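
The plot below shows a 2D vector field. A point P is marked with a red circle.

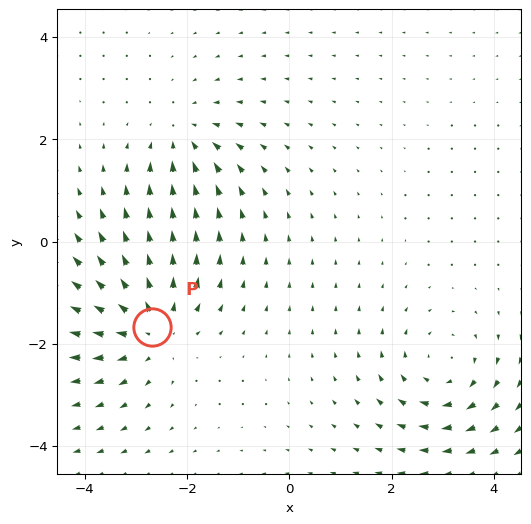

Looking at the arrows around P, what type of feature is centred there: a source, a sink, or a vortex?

source

At P (-2.7, -1.7) the arrows spread outward. Divergence about +4, curl ≈0 — positive divergence with near-zero curl is a source.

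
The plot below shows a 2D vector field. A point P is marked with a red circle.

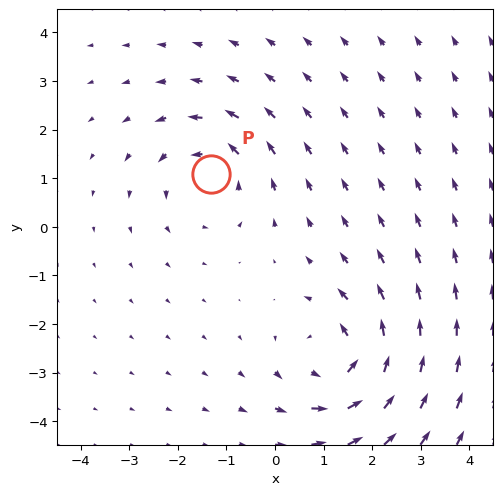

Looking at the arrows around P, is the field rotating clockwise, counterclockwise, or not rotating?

Near P at (-1.3, 1.1) the arrows circulate counterclockwise. The curl (z-component) there is about +4; positive curl means counterclockwise rotation.

counterclockwise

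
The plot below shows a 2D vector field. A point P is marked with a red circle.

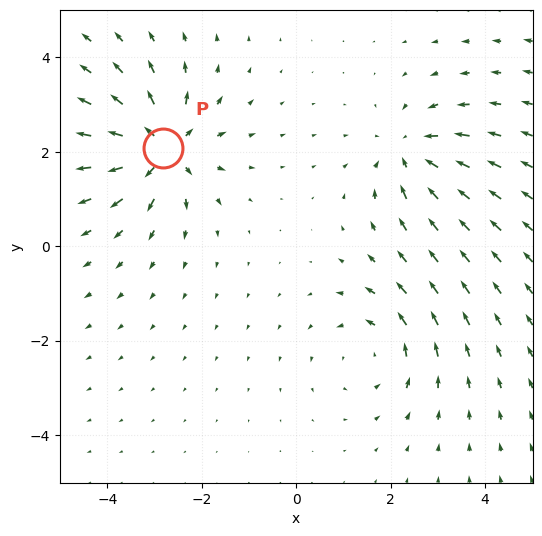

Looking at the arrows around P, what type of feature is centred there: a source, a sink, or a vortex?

At P (-2.8, 2.1) the arrows spread outward. Divergence about +5, curl ≈0 — positive divergence with near-zero curl is a source.

source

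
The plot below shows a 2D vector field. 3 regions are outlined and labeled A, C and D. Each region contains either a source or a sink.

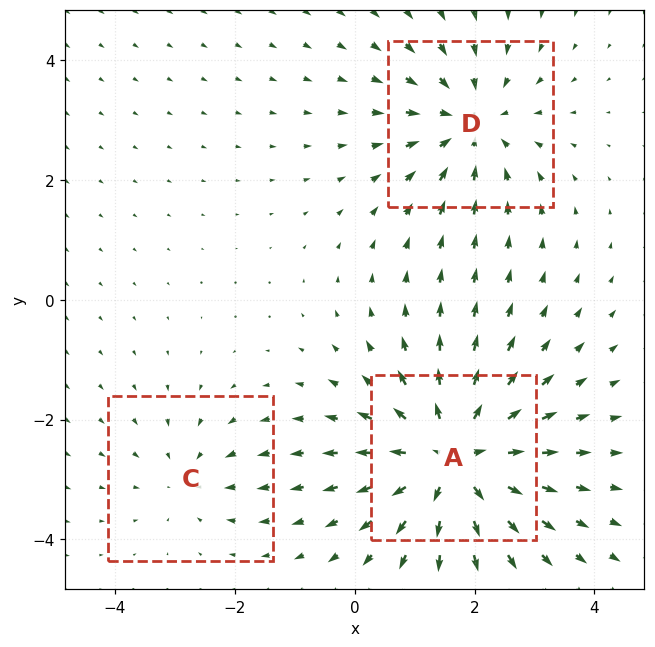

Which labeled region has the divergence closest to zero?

C

Divergence at each region's feature centre — A: about +4, C: about -2, D: about -3. Region C is closest to zero.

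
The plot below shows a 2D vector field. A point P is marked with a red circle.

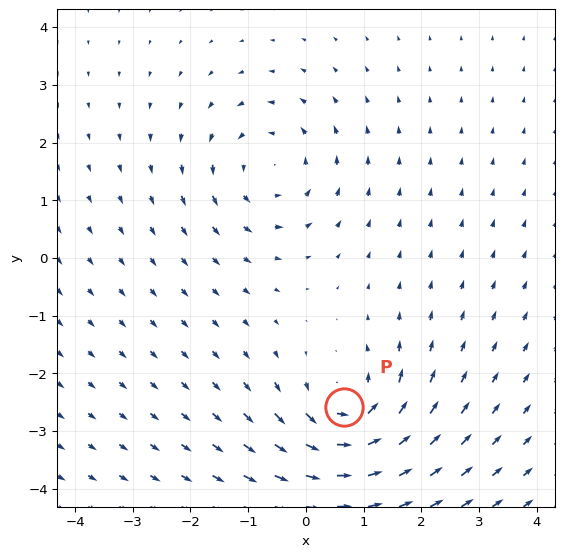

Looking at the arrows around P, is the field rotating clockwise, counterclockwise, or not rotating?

counterclockwise

Near P at (0.7, -2.6) the arrows circulate counterclockwise. The curl (z-component) there is about +5; positive curl means counterclockwise rotation.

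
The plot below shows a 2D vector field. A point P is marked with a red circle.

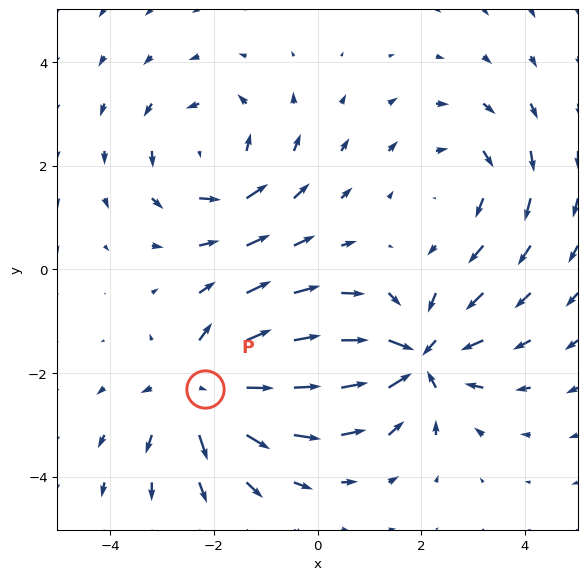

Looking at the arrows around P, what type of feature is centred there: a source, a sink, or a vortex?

source

At P (-2.2, -2.3) the arrows spread outward. Divergence about +5, curl ≈0 — positive divergence with near-zero curl is a source.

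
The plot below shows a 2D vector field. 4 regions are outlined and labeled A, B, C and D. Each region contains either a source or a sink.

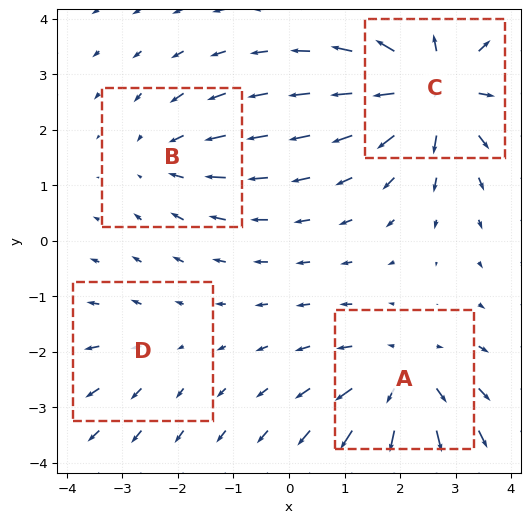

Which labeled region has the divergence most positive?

C

Divergence at each region's feature centre — A: about +5, B: about -3, C: about +7, D: about +2. Region C is most positive.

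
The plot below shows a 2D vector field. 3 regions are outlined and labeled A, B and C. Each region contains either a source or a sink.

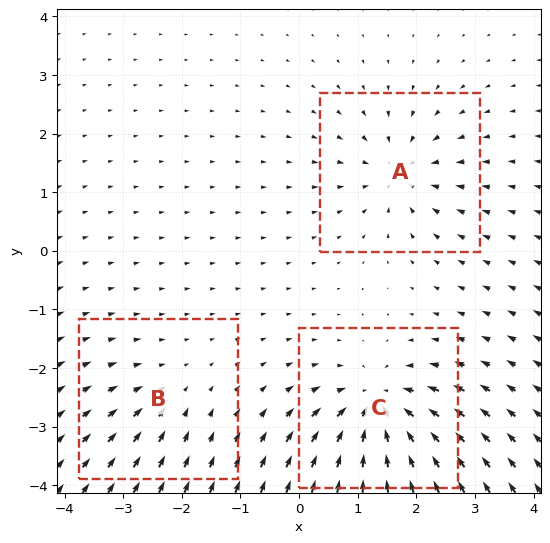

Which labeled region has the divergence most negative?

C

Divergence at each region's feature centre — A: about -4, B: about -2, C: about -6. Region C is most negative.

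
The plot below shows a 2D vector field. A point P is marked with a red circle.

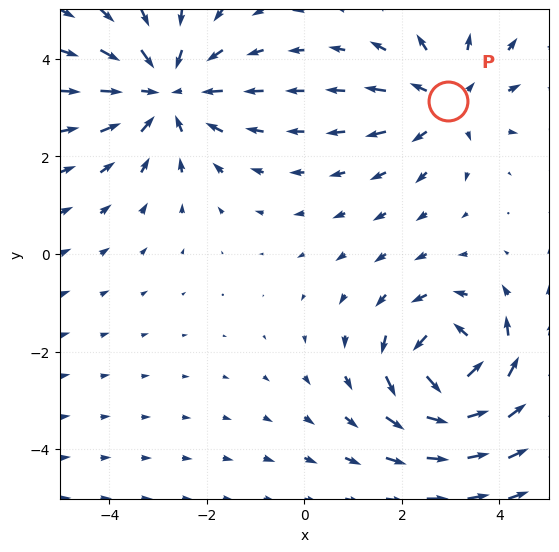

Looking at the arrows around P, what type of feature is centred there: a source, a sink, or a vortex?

At P (2.9, 3.1) the arrows spread outward. Divergence about +3, curl ≈0 — positive divergence with near-zero curl is a source.

source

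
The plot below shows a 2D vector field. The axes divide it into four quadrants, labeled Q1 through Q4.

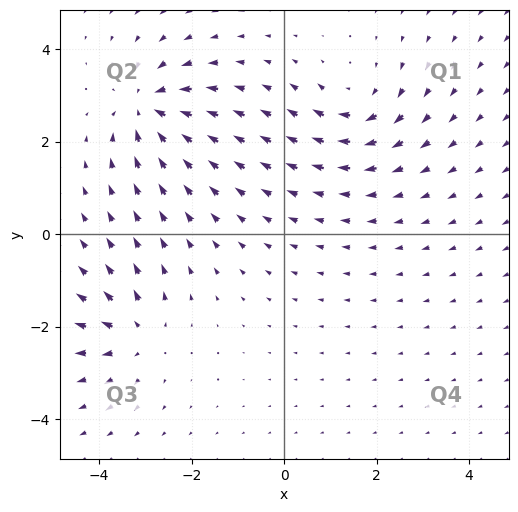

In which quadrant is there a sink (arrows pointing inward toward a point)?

The sink sits at approximately (-2.9, 2.7), which lies in quadrant Q2. The divergence there is about -5, negative as expected for a sink.

Q2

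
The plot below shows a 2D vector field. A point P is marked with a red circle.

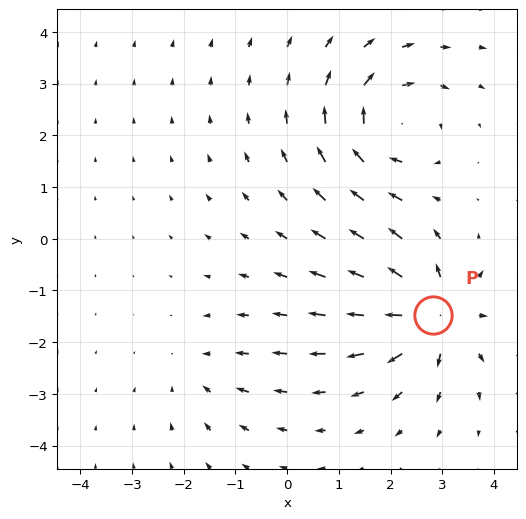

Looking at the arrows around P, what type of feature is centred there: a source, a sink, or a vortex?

source

At P (2.8, -1.5) the arrows spread outward. Divergence about +7, curl ≈0 — positive divergence with near-zero curl is a source.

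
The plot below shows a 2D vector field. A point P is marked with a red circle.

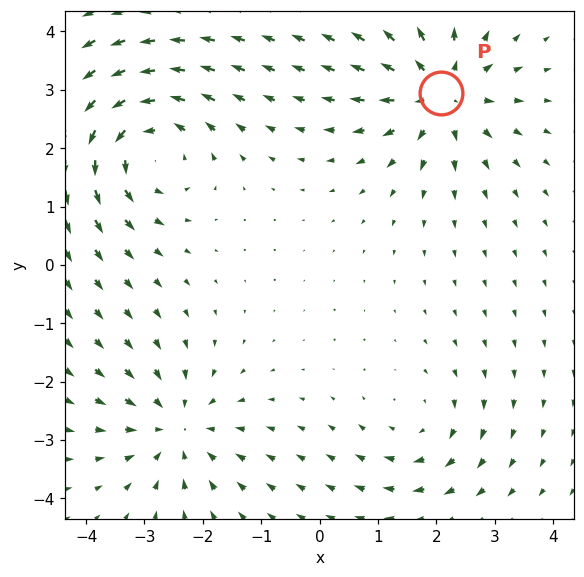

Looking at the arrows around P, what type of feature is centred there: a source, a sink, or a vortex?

At P (2.1, 2.9) the arrows spread outward. Divergence about +5, curl ≈0 — positive divergence with near-zero curl is a source.

source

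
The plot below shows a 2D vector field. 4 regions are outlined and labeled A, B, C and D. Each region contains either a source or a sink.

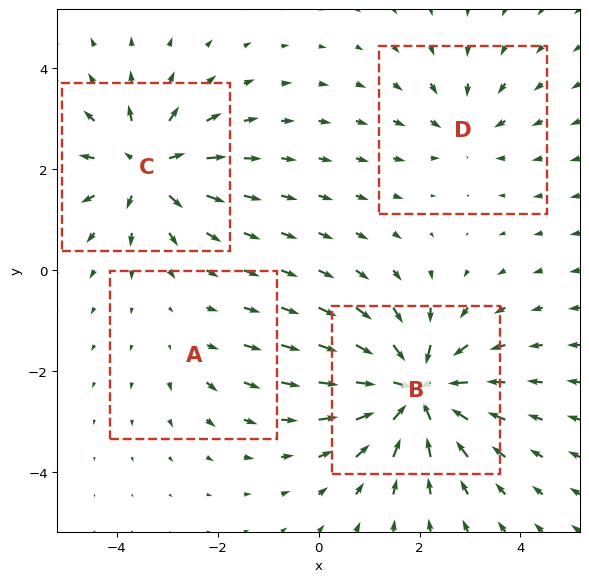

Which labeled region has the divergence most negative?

B

Divergence at each region's feature centre — A: about +2, B: about -8, C: about +6, D: about -3. Region B is most negative.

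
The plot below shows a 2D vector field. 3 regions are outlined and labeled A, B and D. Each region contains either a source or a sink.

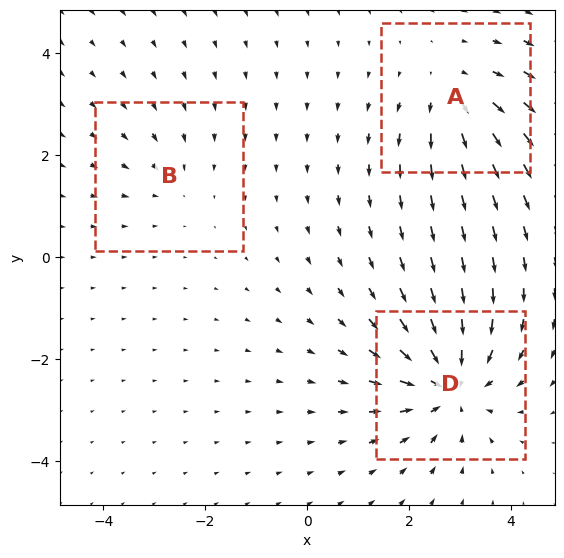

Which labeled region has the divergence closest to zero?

Divergence at each region's feature centre — A: about +3, B: about -2, D: about -5. Region B is closest to zero.

B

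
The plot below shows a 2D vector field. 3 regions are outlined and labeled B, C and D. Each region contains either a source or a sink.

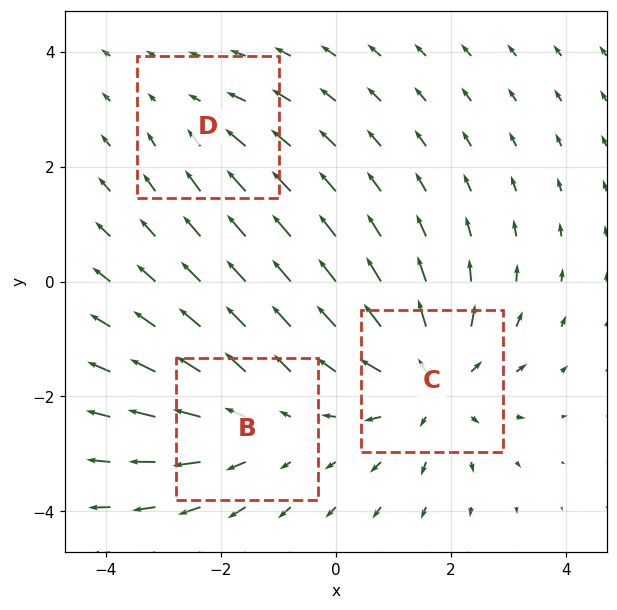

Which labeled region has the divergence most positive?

C

Divergence at each region's feature centre — B: about +3, C: about +4, D: about -2. Region C is most positive.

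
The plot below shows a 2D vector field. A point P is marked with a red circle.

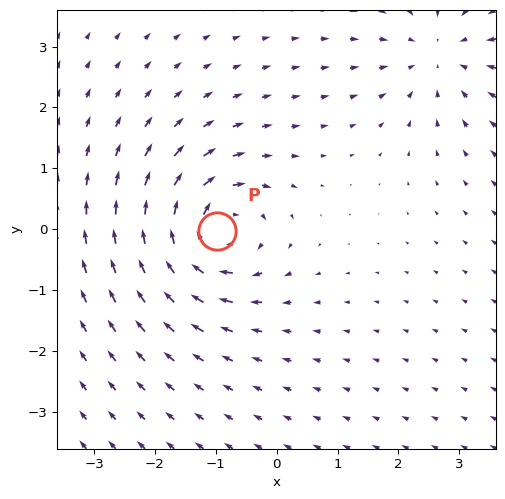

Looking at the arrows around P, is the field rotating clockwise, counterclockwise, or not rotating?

Near P at (-1.0, -0.0) the arrows circulate clockwise. The curl (z-component) there is about -6; negative curl means clockwise rotation.

clockwise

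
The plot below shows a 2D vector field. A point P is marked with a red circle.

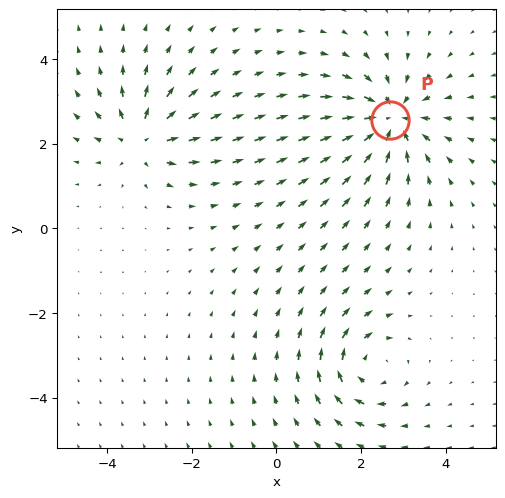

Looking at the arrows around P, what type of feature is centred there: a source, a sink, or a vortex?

At P (2.7, 2.6) the arrows converge inward. Divergence about -5, curl ≈0 — negative divergence with near-zero curl is a sink.

sink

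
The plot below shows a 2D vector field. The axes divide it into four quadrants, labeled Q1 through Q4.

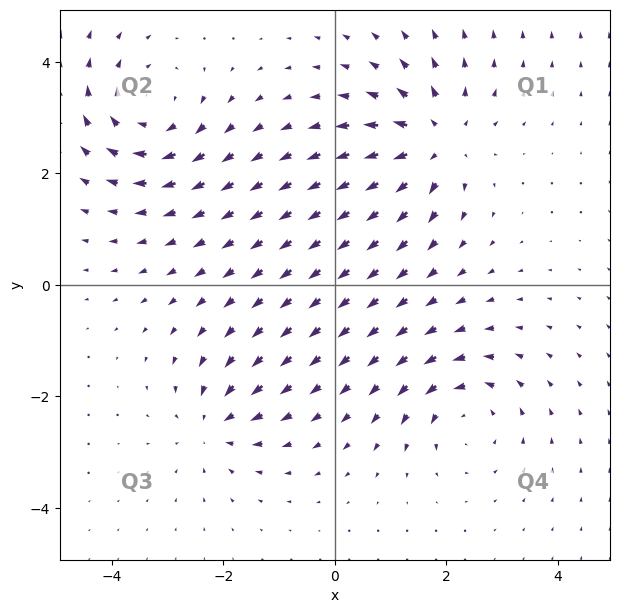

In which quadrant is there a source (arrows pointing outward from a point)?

The source sits at approximately (1.8, 2.6), which lies in quadrant Q1. The divergence there is about +5, positive as expected for a source.

Q1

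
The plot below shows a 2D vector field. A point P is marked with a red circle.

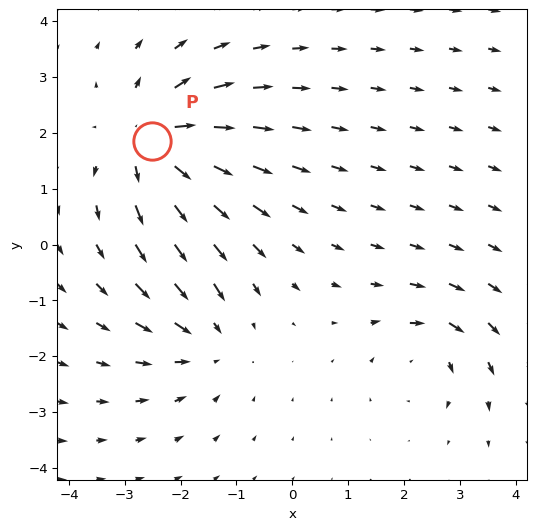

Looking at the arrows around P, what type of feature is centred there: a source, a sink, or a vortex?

At P (-2.5, 1.9) the arrows spread outward. Divergence about +5, curl ≈0 — positive divergence with near-zero curl is a source.

source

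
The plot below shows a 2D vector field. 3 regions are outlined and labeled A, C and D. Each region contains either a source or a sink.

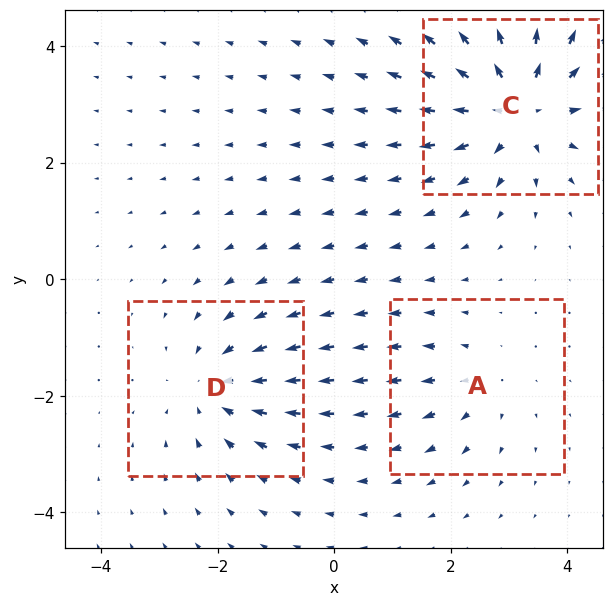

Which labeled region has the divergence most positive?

C

Divergence at each region's feature centre — A: about +2, C: about +5, D: about -3. Region C is most positive.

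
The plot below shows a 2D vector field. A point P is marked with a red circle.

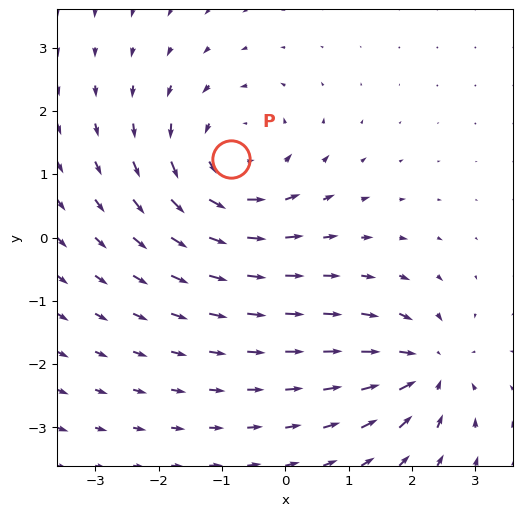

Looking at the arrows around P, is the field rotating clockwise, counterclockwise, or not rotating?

counterclockwise

Near P at (-0.9, 1.2) the arrows circulate counterclockwise. The curl (z-component) there is about +4; positive curl means counterclockwise rotation.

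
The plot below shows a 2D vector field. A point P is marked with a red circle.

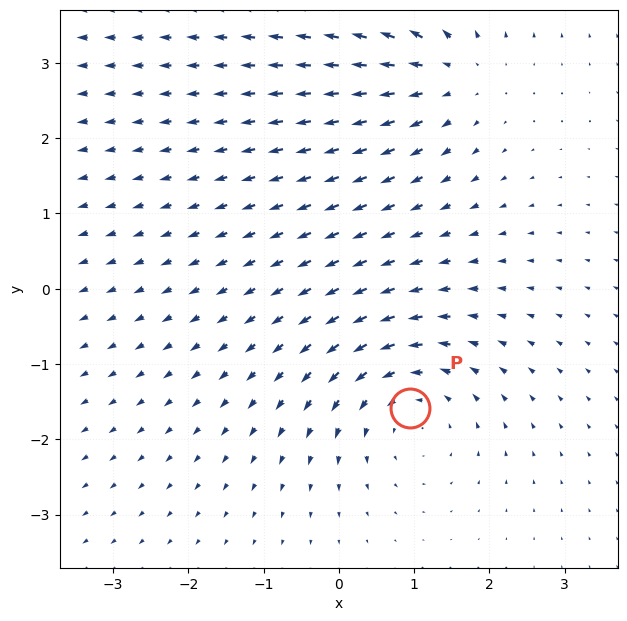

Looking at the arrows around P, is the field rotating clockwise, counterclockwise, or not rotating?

Near P at (0.9, -1.6) the arrows circulate counterclockwise. The curl (z-component) there is about +4; positive curl means counterclockwise rotation.

counterclockwise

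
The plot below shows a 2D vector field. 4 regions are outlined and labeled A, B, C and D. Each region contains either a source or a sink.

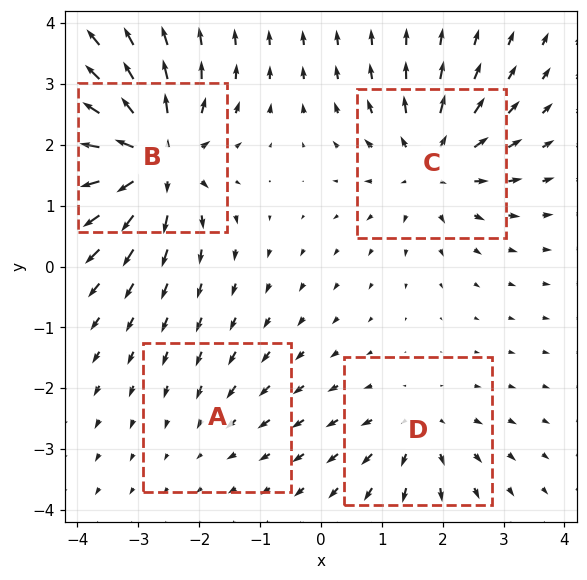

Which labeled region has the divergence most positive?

Divergence at each region's feature centre — A: about -2, B: about +8, C: about +6, D: about +4. Region B is most positive.

B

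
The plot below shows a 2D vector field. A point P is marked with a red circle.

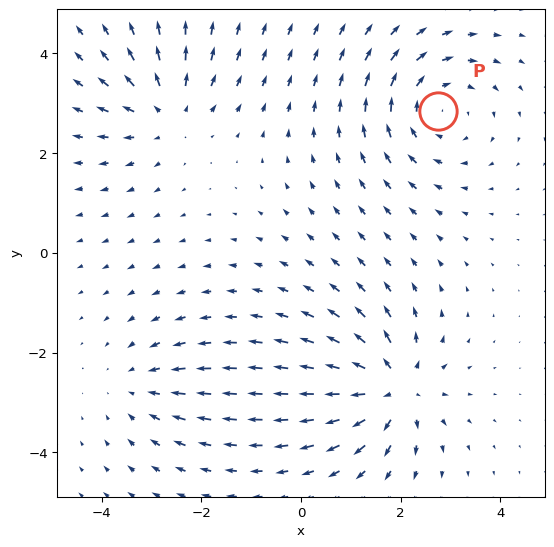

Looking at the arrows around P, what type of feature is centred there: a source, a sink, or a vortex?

vortex

At P (2.7, 2.8) the arrows circulate clockwise. Divergence ≈0, curl about -4 — near-zero divergence with nonzero curl is a vortex.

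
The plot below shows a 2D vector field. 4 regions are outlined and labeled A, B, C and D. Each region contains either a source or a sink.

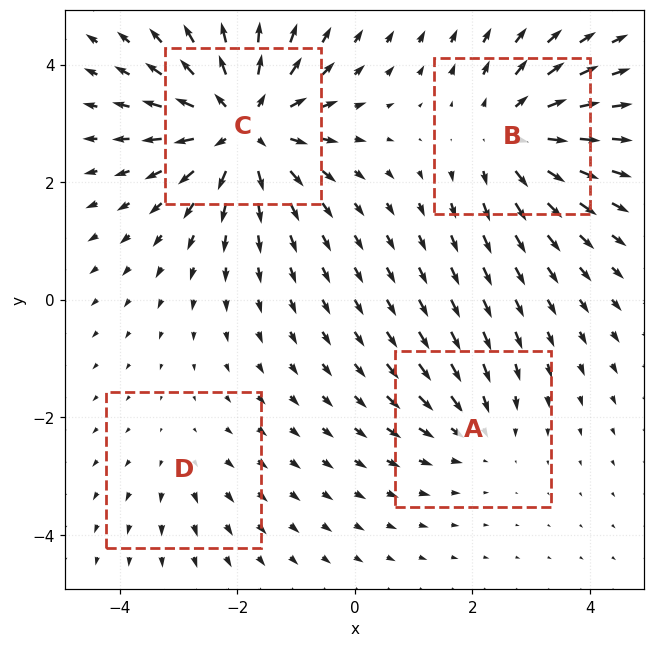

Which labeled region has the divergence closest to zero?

D

Divergence at each region's feature centre — A: about -3, B: about +5, C: about +7, D: about +2. Region D is closest to zero.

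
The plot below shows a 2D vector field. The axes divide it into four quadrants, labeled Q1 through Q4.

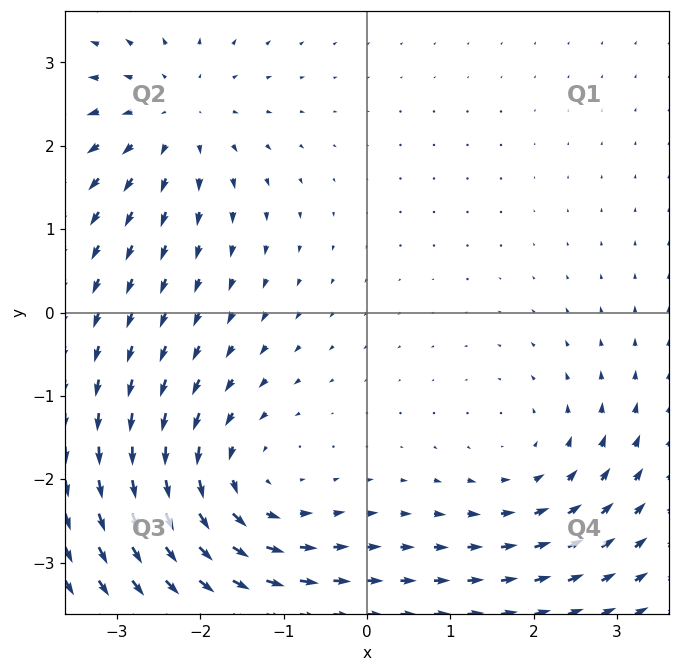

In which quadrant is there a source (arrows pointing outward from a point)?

Q2

The source sits at approximately (-2.3, 2.4), which lies in quadrant Q2. The divergence there is about +3, positive as expected for a source.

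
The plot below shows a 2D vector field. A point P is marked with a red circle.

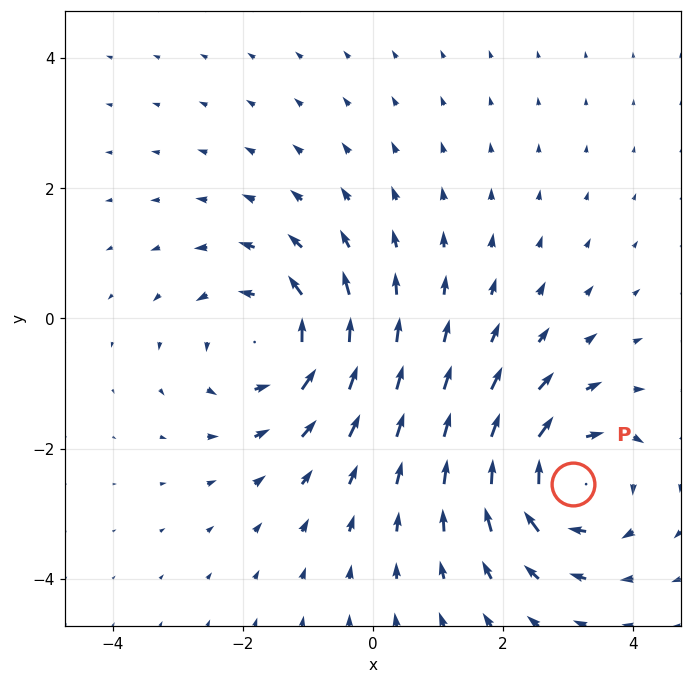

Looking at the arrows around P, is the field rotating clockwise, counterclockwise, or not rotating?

Near P at (3.1, -2.5) the arrows circulate clockwise. The curl (z-component) there is about -5; negative curl means clockwise rotation.

clockwise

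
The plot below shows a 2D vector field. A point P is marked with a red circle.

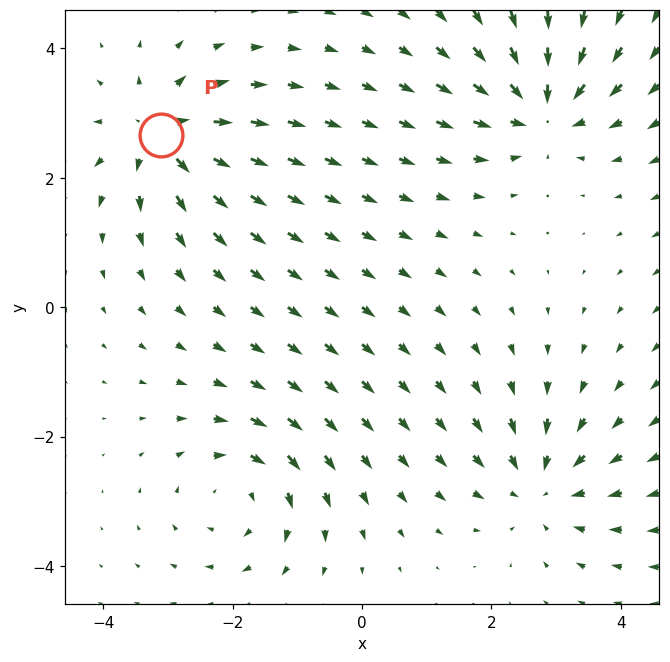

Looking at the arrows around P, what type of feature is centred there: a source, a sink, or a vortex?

source

At P (-3.1, 2.7) the arrows spread outward. Divergence about +7, curl ≈0 — positive divergence with near-zero curl is a source.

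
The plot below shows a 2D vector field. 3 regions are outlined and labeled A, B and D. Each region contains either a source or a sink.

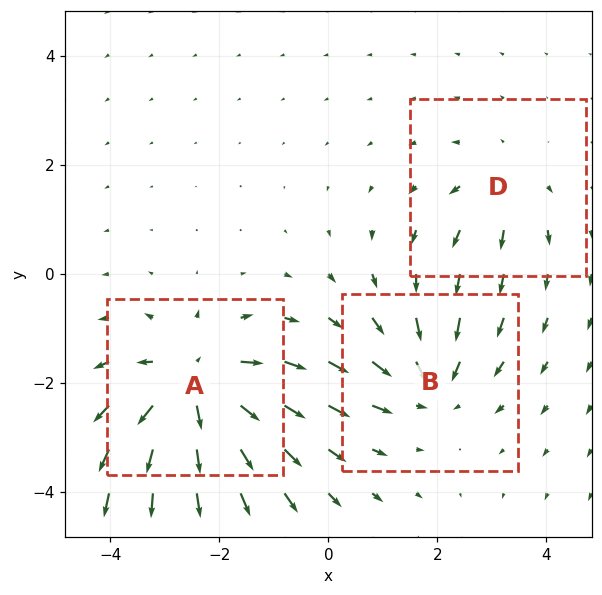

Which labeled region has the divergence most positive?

Divergence at each region's feature centre — A: about +5, B: about -3, D: about +2. Region A is most positive.

A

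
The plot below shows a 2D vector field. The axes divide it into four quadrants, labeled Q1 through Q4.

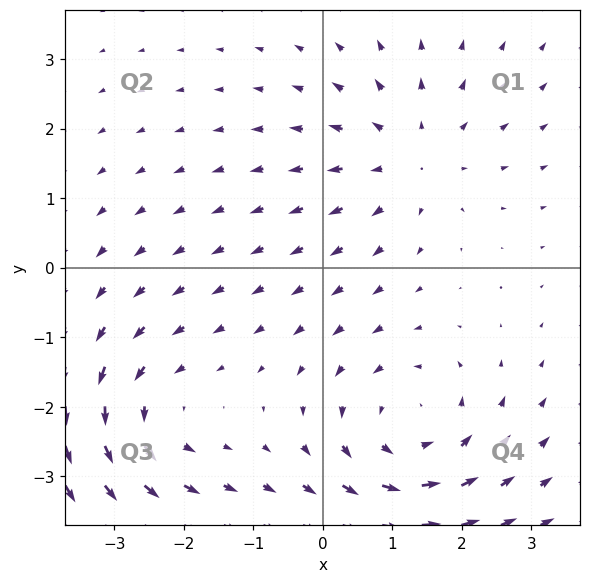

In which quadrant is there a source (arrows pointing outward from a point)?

The source sits at approximately (1.3, 1.6), which lies in quadrant Q1. The divergence there is about +3, positive as expected for a source.

Q1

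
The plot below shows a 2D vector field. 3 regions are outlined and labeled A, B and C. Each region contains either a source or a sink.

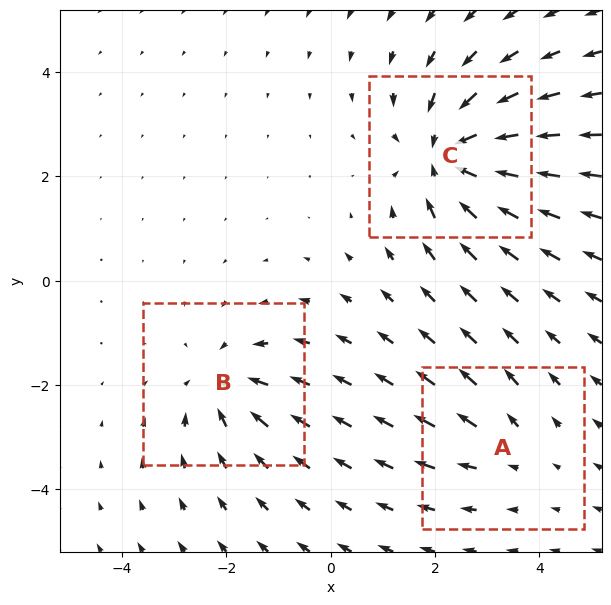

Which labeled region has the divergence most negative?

Divergence at each region's feature centre — A: about +2, B: about -3, C: about -5. Region C is most negative.

C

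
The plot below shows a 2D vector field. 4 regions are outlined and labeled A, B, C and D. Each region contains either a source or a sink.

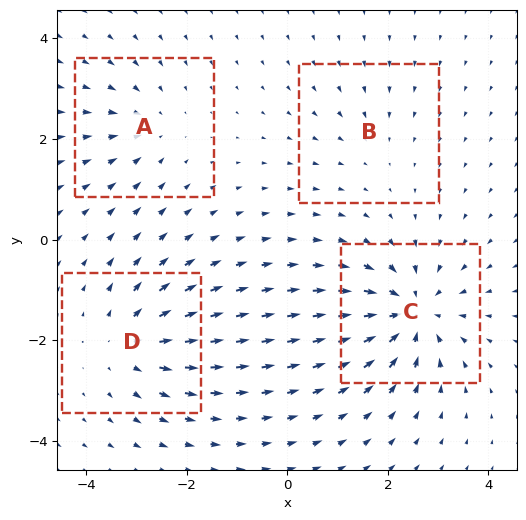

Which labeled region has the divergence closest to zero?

B

Divergence at each region's feature centre — A: about -3, B: about -2, C: about -7, D: about +5. Region B is closest to zero.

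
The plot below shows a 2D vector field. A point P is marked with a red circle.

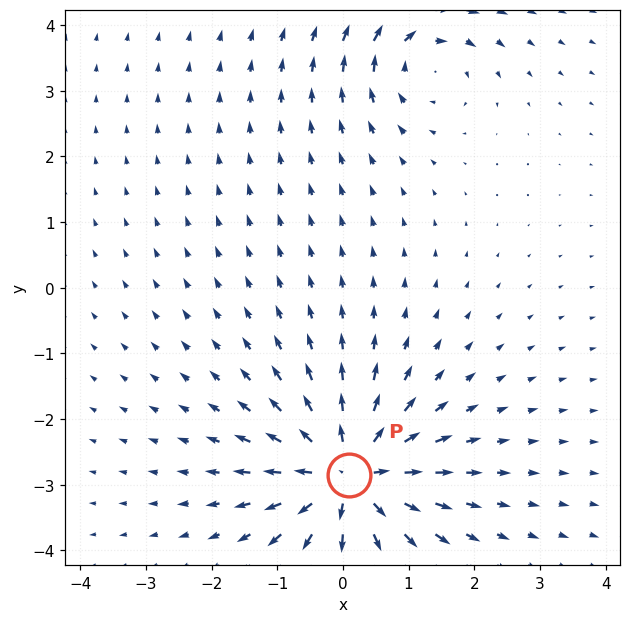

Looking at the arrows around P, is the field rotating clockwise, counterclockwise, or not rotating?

not rotating

Near P at (0.1, -2.9) the arrows show no circulation. The curl there is ≈0.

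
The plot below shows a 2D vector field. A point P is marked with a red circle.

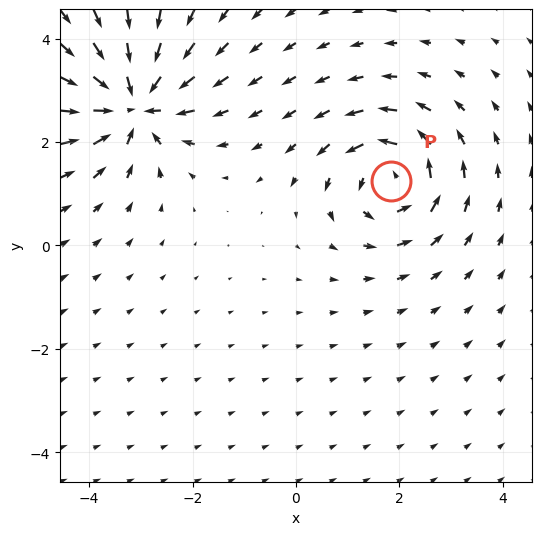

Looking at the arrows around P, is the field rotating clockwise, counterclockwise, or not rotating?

Near P at (1.8, 1.3) the arrows circulate counterclockwise. The curl (z-component) there is about +4; positive curl means counterclockwise rotation.

counterclockwise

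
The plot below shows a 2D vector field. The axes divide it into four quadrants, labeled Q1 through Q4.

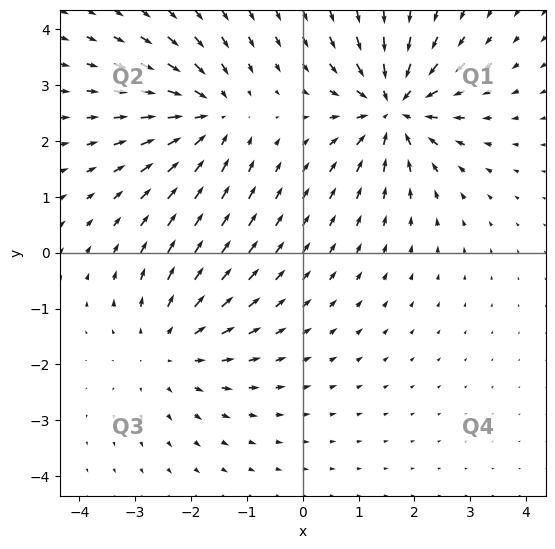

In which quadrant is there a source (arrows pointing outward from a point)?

Q3

The source sits at approximately (-2.4, -1.7), which lies in quadrant Q3. The divergence there is about +3, positive as expected for a source.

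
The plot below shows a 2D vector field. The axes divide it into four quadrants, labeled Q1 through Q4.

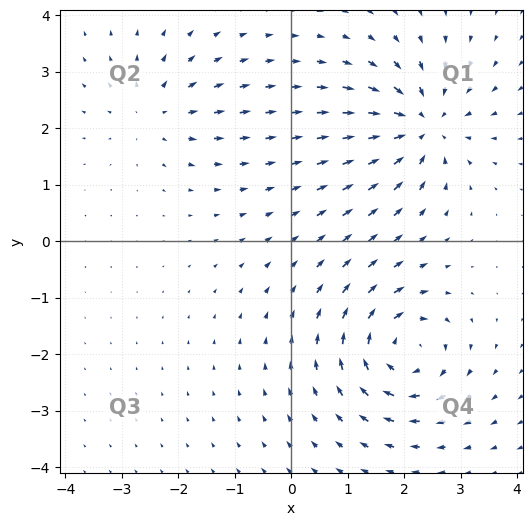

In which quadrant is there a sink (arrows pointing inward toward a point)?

The sink sits at approximately (2.3, 2.0), which lies in quadrant Q1. The divergence there is about -6, negative as expected for a sink.

Q1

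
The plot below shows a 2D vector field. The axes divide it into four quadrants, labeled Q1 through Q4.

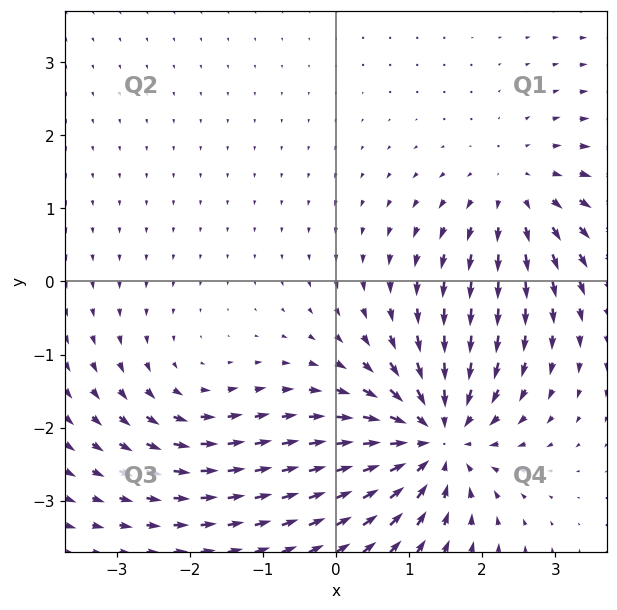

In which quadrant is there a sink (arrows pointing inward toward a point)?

The sink sits at approximately (1.4, -2.1), which lies in quadrant Q4. The divergence there is about -5, negative as expected for a sink.

Q4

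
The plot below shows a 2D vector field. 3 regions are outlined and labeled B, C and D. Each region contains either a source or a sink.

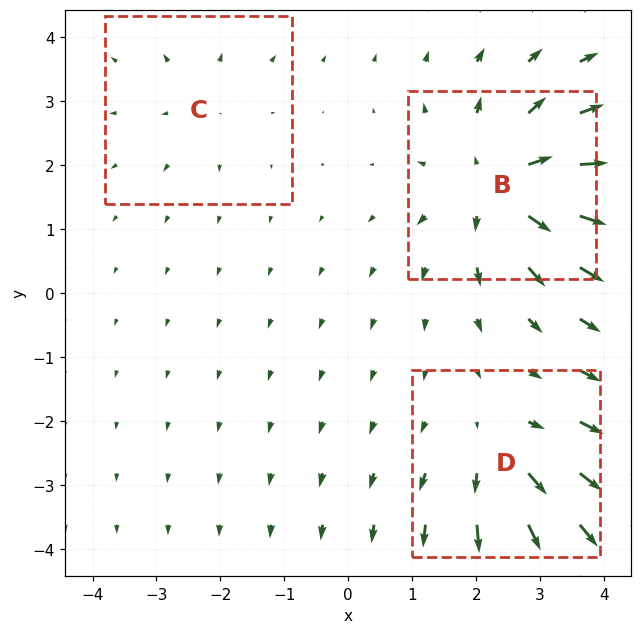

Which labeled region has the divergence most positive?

Divergence at each region's feature centre — B: about +5, C: about +2, D: about +3. Region B is most positive.

B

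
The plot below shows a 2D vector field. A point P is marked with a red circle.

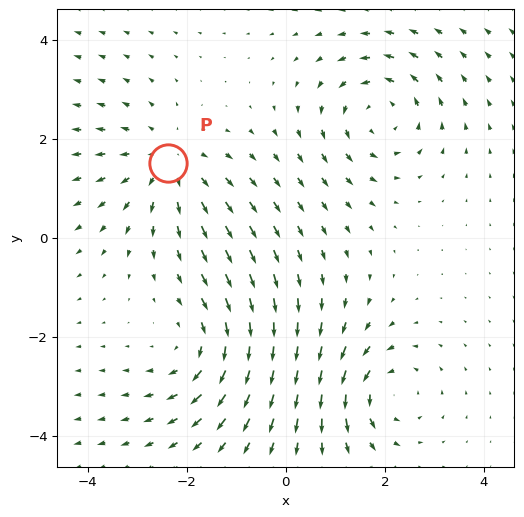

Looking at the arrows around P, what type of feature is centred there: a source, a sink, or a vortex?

source

At P (-2.4, 1.5) the arrows spread outward. Divergence about +3, curl ≈0 — positive divergence with near-zero curl is a source.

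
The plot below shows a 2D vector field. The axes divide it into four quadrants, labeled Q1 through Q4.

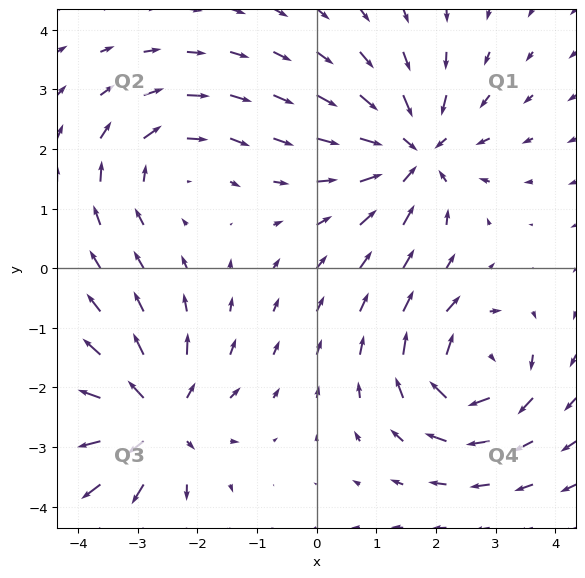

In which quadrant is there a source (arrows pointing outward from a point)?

The source sits at approximately (-2.7, -2.5), which lies in quadrant Q3. The divergence there is about +5, positive as expected for a source.

Q3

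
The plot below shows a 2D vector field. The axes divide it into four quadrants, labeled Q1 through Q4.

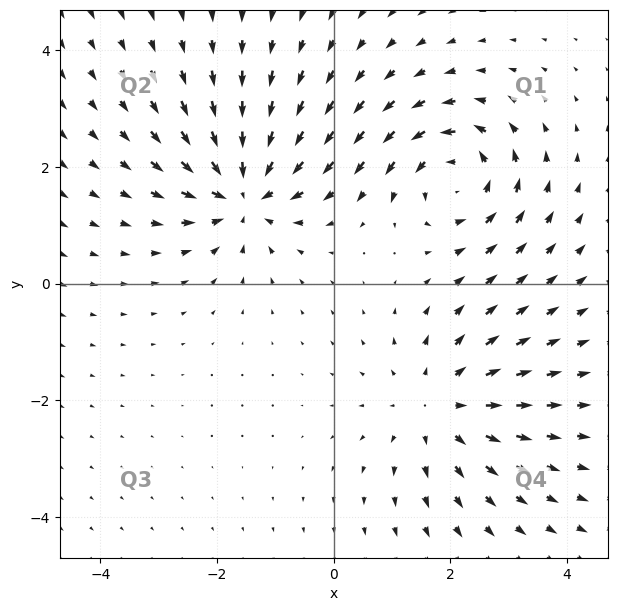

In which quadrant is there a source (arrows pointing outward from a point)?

Q4

The source sits at approximately (1.8, -2.1), which lies in quadrant Q4. The divergence there is about +3, positive as expected for a source.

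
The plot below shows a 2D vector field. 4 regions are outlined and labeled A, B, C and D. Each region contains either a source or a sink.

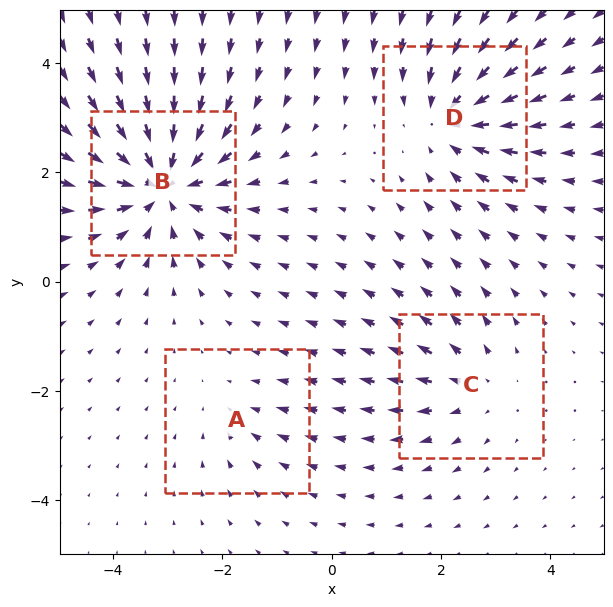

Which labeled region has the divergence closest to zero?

A

Divergence at each region's feature centre — A: about -2, B: about -7, C: about +3, D: about -5. Region A is closest to zero.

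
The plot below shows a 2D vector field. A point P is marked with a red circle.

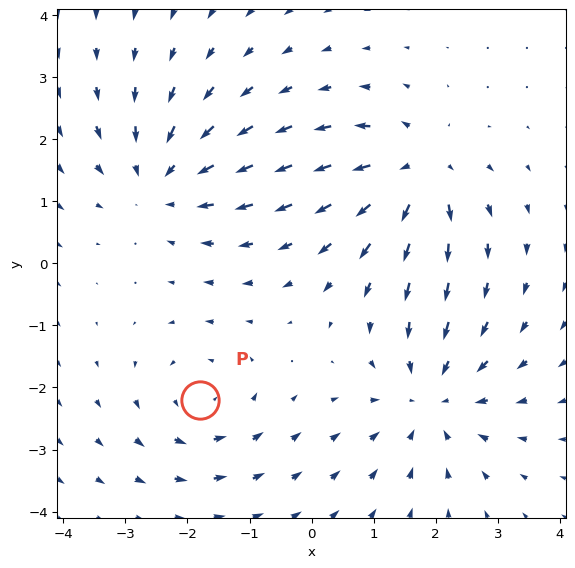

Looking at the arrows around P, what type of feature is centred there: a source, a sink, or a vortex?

vortex

At P (-1.8, -2.2) the arrows circulate counterclockwise. Divergence ≈0, curl about +3 — near-zero divergence with nonzero curl is a vortex.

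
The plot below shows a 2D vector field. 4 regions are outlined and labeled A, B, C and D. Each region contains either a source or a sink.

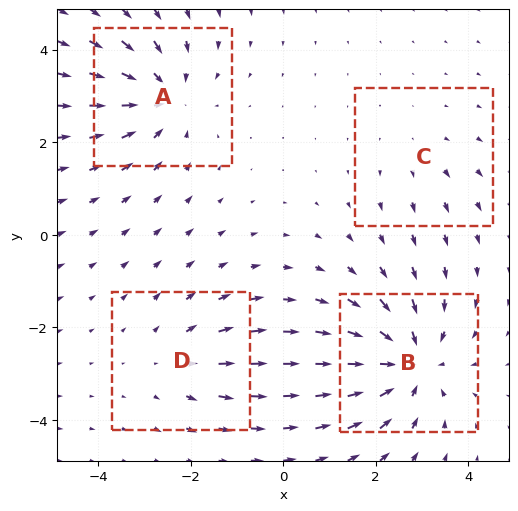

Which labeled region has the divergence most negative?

Divergence at each region's feature centre — A: about -4, B: about -5, C: about +2, D: about +3. Region B is most negative.

B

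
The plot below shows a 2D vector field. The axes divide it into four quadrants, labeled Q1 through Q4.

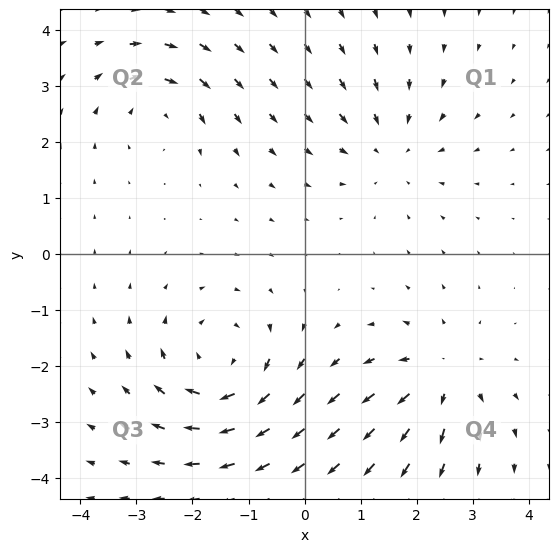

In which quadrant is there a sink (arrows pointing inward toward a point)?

Q1

The sink sits at approximately (1.5, 1.9), which lies in quadrant Q1. The divergence there is about -3, negative as expected for a sink.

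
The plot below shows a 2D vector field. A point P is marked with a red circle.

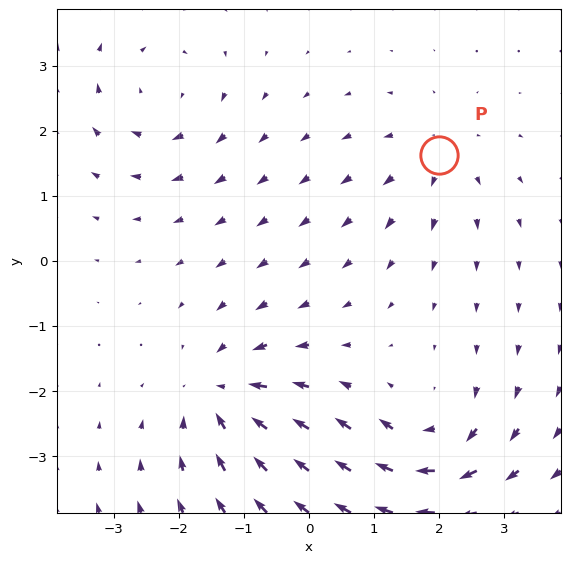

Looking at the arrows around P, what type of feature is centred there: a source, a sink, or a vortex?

source

At P (2.0, 1.6) the arrows spread outward. Divergence about +3, curl ≈0 — positive divergence with near-zero curl is a source.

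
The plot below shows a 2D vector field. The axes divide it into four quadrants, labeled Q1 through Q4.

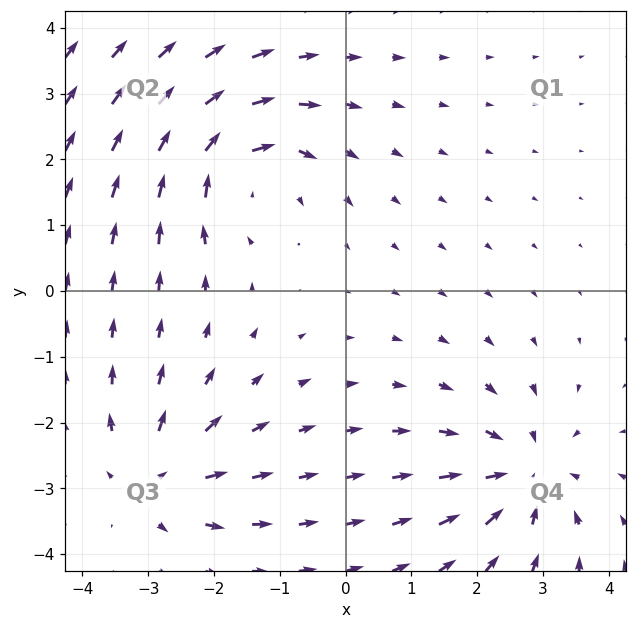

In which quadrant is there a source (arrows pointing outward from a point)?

Q3

The source sits at approximately (-2.9, -2.8), which lies in quadrant Q3. The divergence there is about +4, positive as expected for a source.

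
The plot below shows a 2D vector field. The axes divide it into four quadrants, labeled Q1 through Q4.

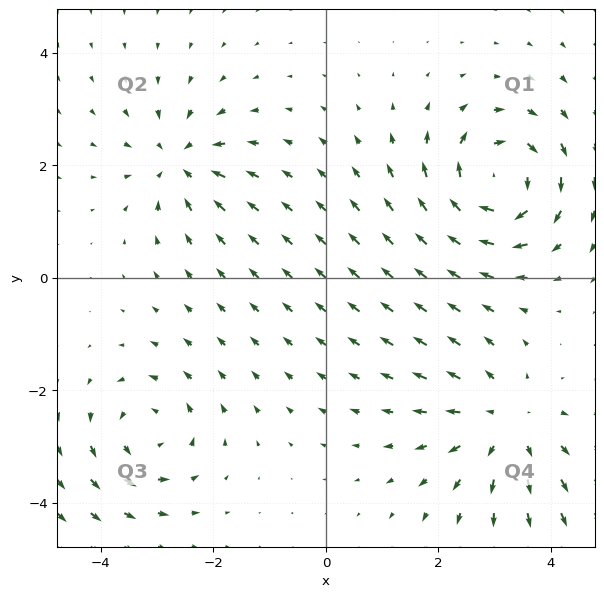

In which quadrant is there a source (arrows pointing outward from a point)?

The source sits at approximately (3.2, -2.6), which lies in quadrant Q4. The divergence there is about +4, positive as expected for a source.

Q4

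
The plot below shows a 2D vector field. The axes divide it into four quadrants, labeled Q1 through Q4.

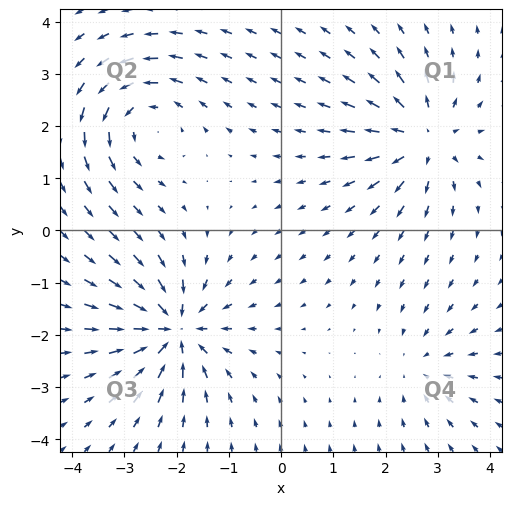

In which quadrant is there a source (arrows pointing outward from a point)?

Q1

The source sits at approximately (2.7, 1.8), which lies in quadrant Q1. The divergence there is about +5, positive as expected for a source.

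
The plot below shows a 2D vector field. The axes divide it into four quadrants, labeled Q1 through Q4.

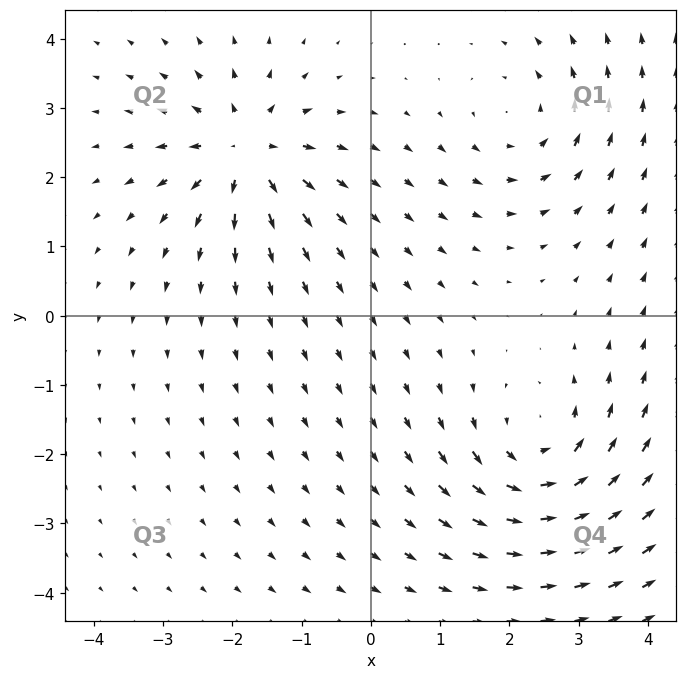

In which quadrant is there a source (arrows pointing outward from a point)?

Q2

The source sits at approximately (-1.8, 2.4), which lies in quadrant Q2. The divergence there is about +5, positive as expected for a source.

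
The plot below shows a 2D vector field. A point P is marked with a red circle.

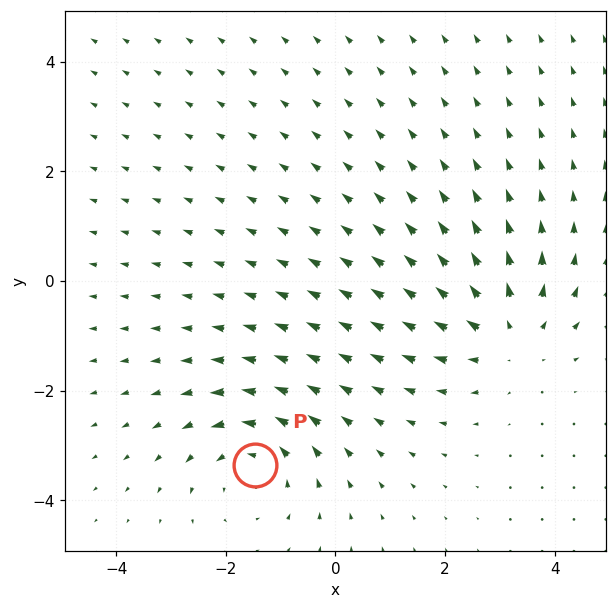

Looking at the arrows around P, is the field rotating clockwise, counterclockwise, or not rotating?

counterclockwise

Near P at (-1.5, -3.4) the arrows circulate counterclockwise. The curl (z-component) there is about +4; positive curl means counterclockwise rotation.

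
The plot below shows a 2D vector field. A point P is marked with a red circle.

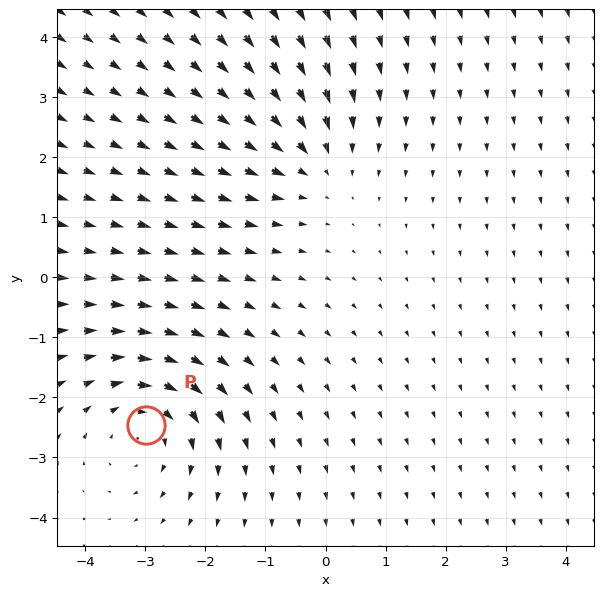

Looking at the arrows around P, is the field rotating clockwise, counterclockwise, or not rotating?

clockwise

Near P at (-3.0, -2.5) the arrows circulate clockwise. The curl (z-component) there is about -3; negative curl means clockwise rotation.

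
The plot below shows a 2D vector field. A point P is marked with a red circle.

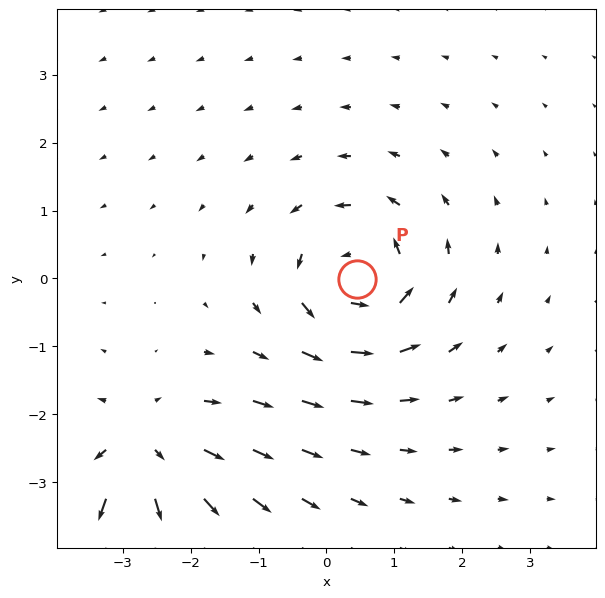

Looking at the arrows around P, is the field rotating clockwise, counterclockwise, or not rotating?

Near P at (0.5, -0.0) the arrows circulate counterclockwise. The curl (z-component) there is about +4; positive curl means counterclockwise rotation.

counterclockwise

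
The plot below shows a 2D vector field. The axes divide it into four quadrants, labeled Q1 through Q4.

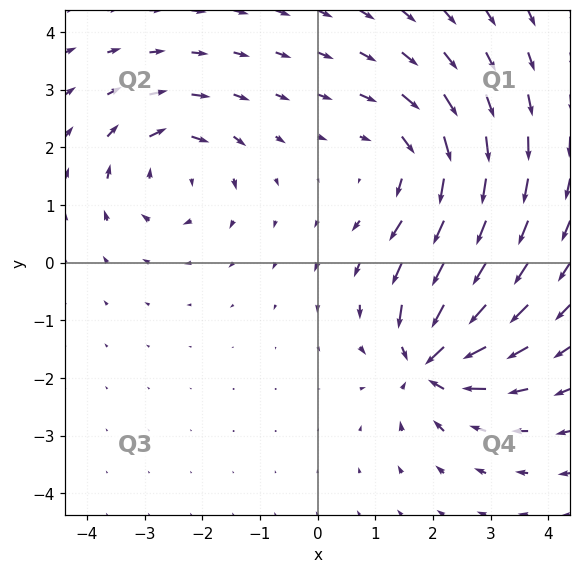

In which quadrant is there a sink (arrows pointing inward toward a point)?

Q4

The sink sits at approximately (2.0, -1.7), which lies in quadrant Q4. The divergence there is about -7, negative as expected for a sink.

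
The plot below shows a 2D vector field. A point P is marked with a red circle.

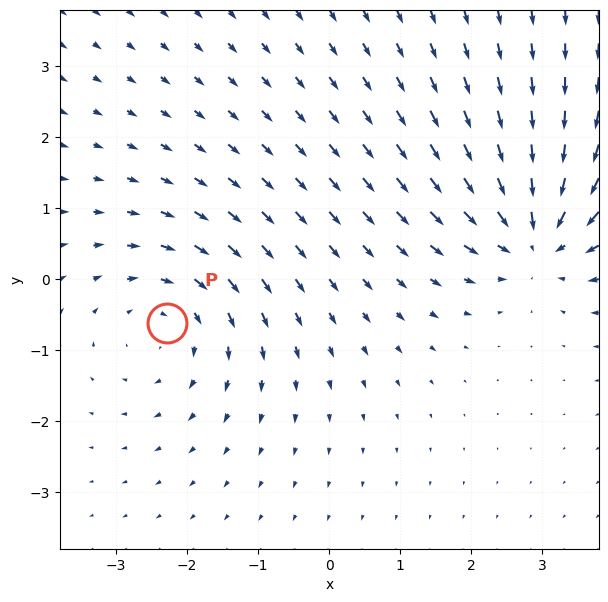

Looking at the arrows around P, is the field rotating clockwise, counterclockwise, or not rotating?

Near P at (-2.3, -0.6) the arrows circulate clockwise. The curl (z-component) there is about -4; negative curl means clockwise rotation.

clockwise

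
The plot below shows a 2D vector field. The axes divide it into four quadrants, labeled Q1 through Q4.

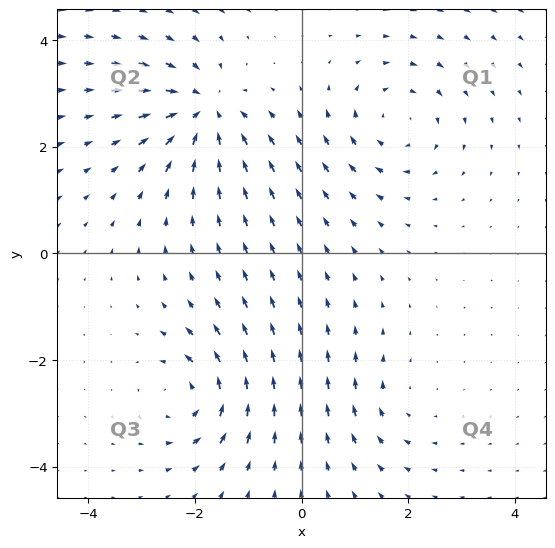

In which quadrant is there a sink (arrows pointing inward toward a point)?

Q2

The sink sits at approximately (-1.8, 2.7), which lies in quadrant Q2. The divergence there is about -6, negative as expected for a sink.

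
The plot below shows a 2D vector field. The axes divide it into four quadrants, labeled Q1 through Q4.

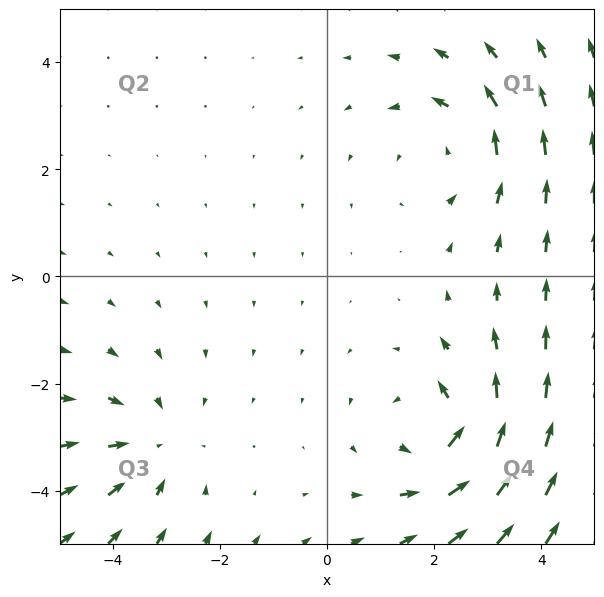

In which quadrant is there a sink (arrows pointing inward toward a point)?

The sink sits at approximately (-3.3, -3.2), which lies in quadrant Q3. The divergence there is about -2, negative as expected for a sink.

Q3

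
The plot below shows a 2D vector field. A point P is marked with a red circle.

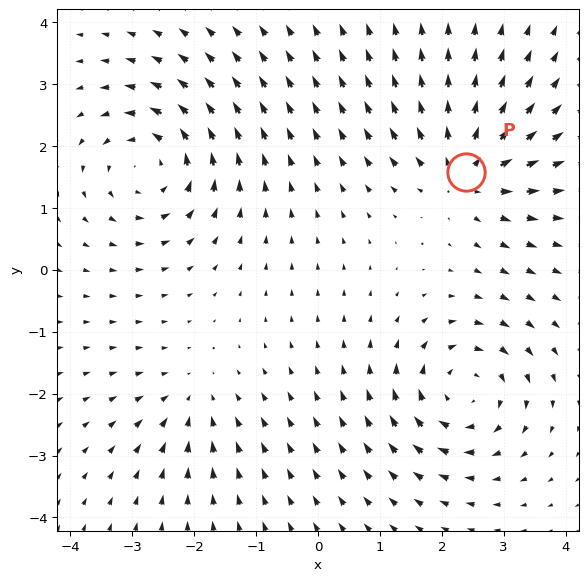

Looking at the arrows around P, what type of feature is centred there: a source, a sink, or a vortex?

source

At P (2.4, 1.6) the arrows spread outward. Divergence about +6, curl ≈0 — positive divergence with near-zero curl is a source.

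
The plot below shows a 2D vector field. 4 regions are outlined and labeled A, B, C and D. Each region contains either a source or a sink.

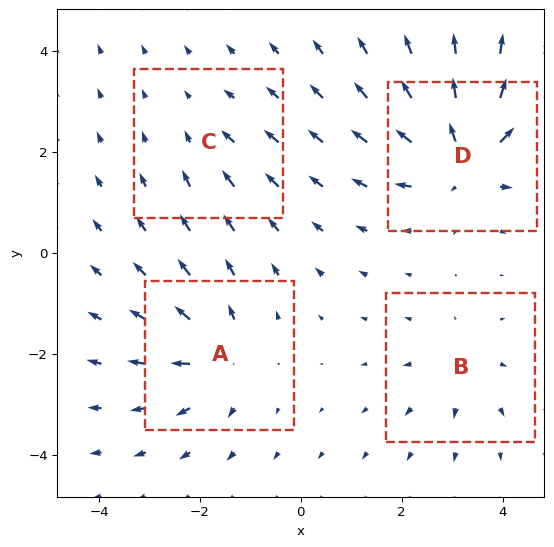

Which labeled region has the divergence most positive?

D

Divergence at each region's feature centre — A: about +5, B: about +3, C: about -2, D: about +7. Region D is most positive.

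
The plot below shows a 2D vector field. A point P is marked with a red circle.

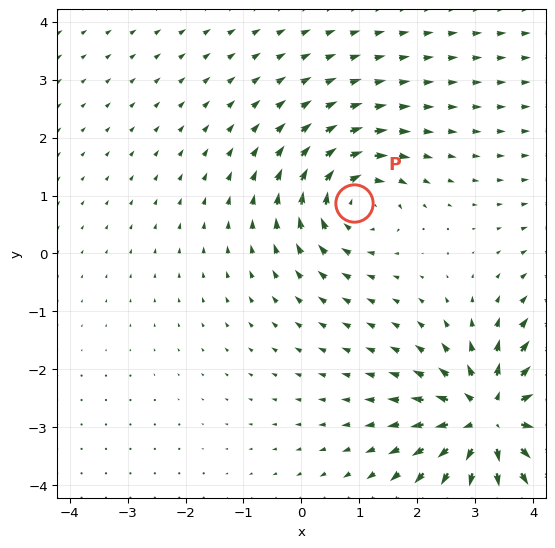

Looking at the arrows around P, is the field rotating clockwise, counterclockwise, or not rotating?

Near P at (0.9, 0.9) the arrows circulate clockwise. The curl (z-component) there is about -4; negative curl means clockwise rotation.

clockwise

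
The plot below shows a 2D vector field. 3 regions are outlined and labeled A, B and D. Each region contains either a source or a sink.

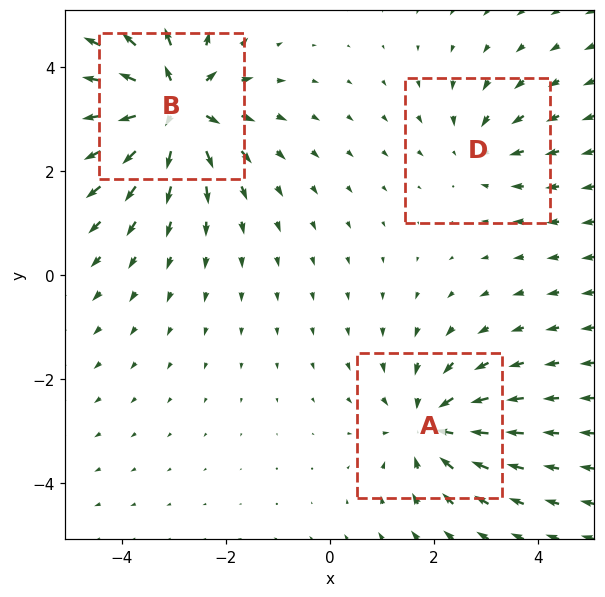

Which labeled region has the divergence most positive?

Divergence at each region's feature centre — A: about -4, B: about +6, D: about -2. Region B is most positive.

B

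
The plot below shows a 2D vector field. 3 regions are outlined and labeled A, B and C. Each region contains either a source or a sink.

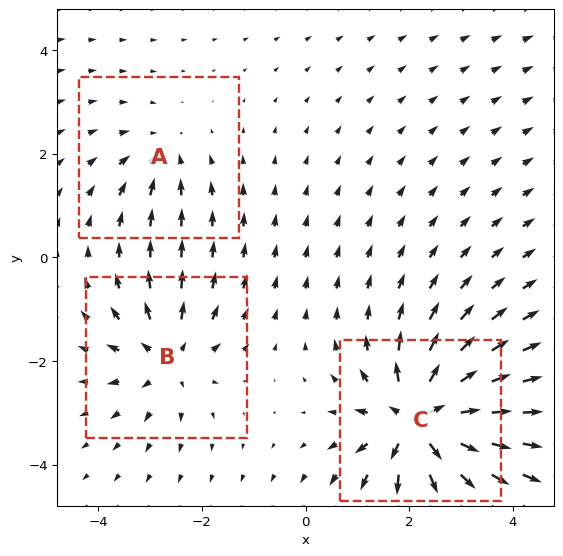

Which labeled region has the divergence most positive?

C

Divergence at each region's feature centre — A: about -3, B: about +4, C: about +7. Region C is most positive.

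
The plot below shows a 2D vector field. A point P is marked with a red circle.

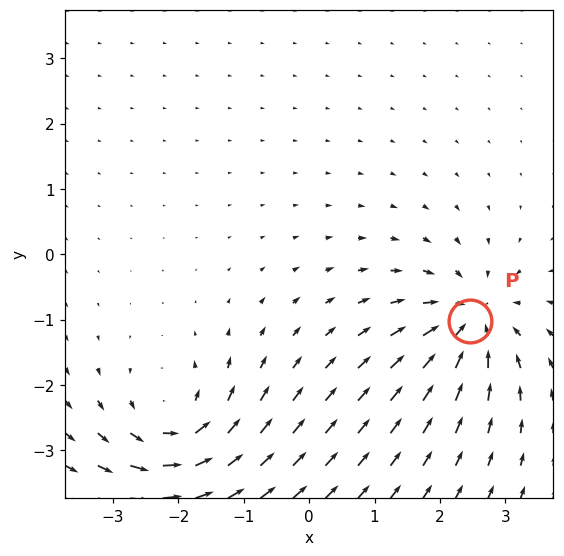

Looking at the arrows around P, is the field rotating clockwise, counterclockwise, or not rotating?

Near P at (2.5, -1.0) the arrows show no circulation. The curl there is ≈0.

not rotating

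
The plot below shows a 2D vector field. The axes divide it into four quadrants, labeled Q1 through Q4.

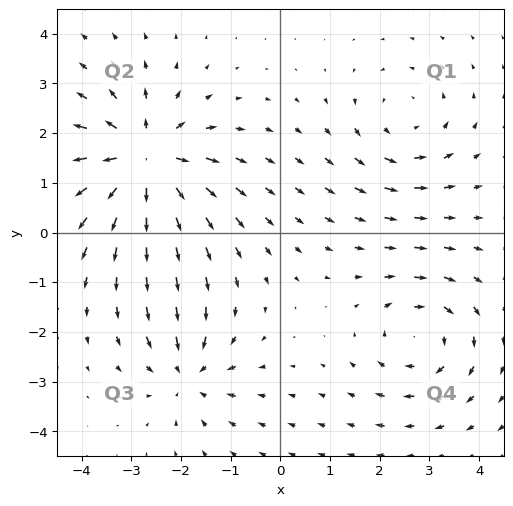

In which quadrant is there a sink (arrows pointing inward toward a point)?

The sink sits at approximately (-1.8, -2.8), which lies in quadrant Q3. The divergence there is about -3, negative as expected for a sink.

Q3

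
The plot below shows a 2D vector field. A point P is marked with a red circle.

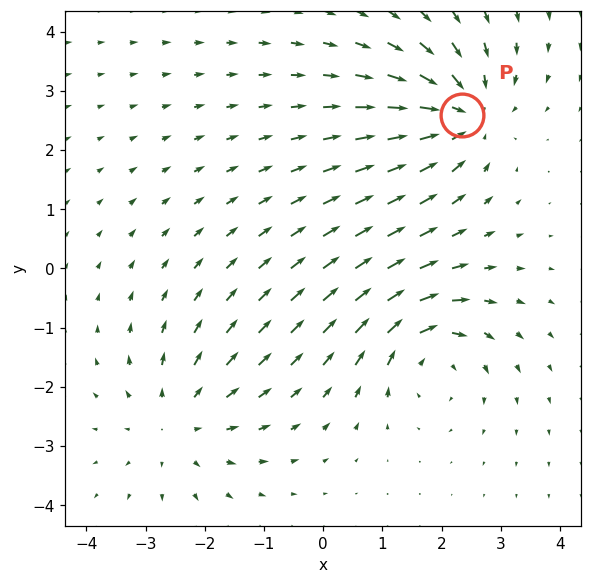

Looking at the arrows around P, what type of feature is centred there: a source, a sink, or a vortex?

At P (2.3, 2.6) the arrows converge inward. Divergence about -4, curl ≈0 — negative divergence with near-zero curl is a sink.

sink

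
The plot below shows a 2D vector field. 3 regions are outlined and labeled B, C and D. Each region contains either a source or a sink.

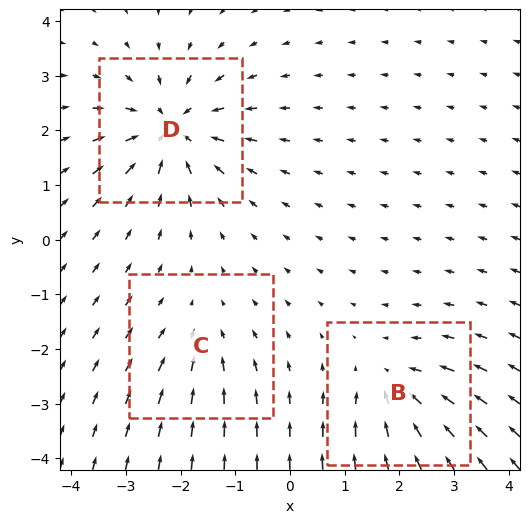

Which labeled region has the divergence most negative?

D

Divergence at each region's feature centre — B: about -4, C: about -2, D: about -5. Region D is most negative.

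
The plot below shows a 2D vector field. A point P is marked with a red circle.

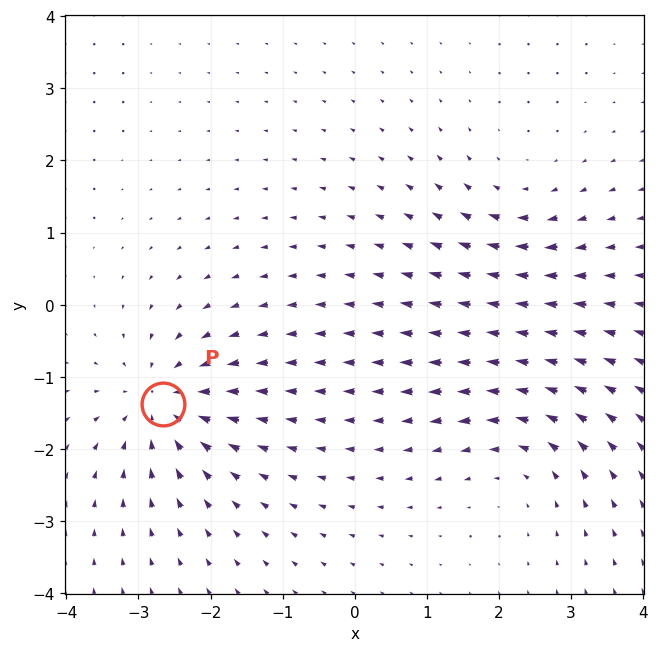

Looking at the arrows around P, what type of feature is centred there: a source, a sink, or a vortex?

sink

At P (-2.7, -1.4) the arrows converge inward. Divergence about -6, curl ≈0 — negative divergence with near-zero curl is a sink.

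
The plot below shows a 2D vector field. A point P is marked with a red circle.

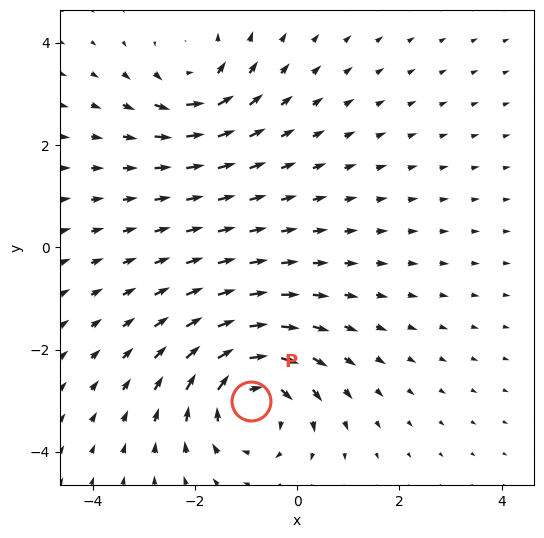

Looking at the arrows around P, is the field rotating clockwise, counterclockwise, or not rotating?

Near P at (-0.9, -3.0) the arrows circulate clockwise. The curl (z-component) there is about -4; negative curl means clockwise rotation.

clockwise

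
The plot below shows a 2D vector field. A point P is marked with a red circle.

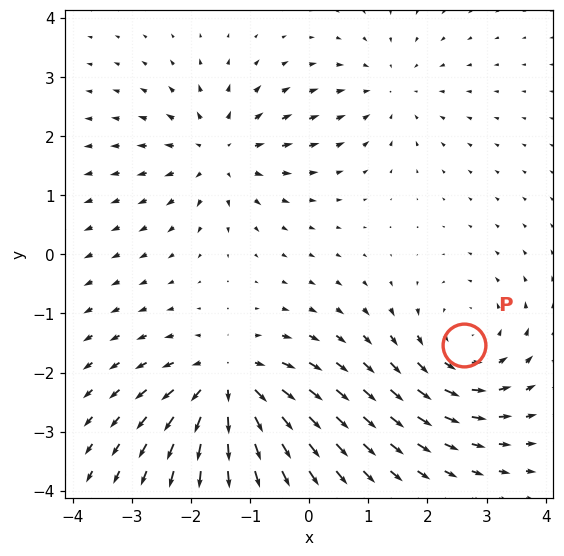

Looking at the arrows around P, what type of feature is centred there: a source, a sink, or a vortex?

At P (2.6, -1.5) the arrows circulate counterclockwise. Divergence ≈0, curl about +4 — near-zero divergence with nonzero curl is a vortex.

vortex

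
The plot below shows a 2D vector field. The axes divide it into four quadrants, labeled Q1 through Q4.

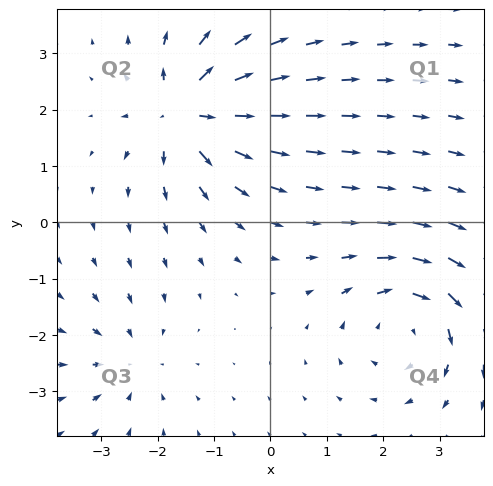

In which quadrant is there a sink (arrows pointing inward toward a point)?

The sink sits at approximately (-2.5, -2.5), which lies in quadrant Q3. The divergence there is about -3, negative as expected for a sink.

Q3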